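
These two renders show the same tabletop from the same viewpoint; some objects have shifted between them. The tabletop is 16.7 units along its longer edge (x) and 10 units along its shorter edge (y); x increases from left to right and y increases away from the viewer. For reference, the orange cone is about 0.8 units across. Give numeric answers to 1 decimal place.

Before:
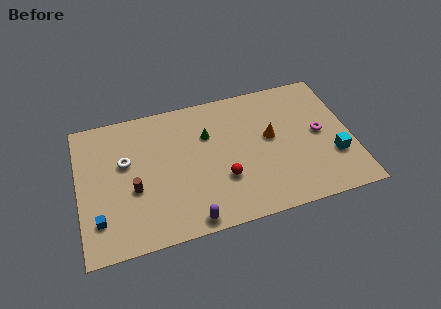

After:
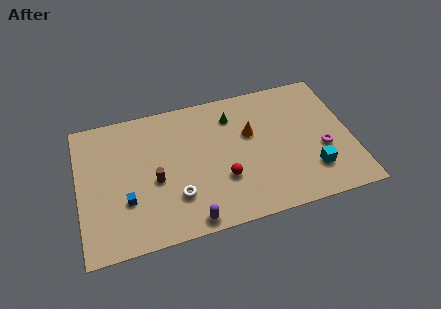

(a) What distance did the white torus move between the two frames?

4.4

The white torus moved from about (2.9, 6.1) to (5.8, 2.8), a distance of √(2.9² + 3.3²) ≈ 4.4.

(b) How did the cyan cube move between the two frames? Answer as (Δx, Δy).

(-1.4, -0.7)

From the two frames, the cyan cube sits at roughly (15.5, 3.2) before and (14.1, 2.5) after.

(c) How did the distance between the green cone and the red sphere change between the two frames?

+1.0

Before: roughly 3.6 units apart; after: 4.6. That's 1.0 units further apart.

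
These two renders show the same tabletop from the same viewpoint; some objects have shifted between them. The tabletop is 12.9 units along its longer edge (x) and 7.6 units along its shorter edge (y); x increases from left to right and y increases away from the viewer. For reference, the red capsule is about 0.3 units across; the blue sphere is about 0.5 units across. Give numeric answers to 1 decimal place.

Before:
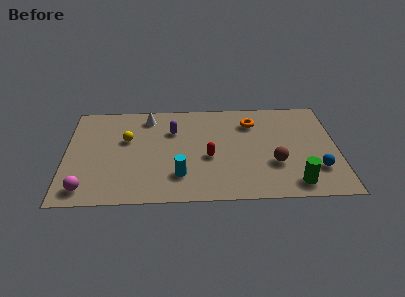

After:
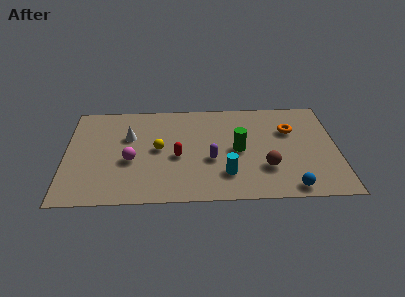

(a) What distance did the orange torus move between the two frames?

1.9

From (8.9, 5.8) to (10.7, 5.1), the orange torus covered √(1.8² + 0.7²) ≈ 1.9 units.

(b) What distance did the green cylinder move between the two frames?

3.7

The green cylinder moved from about (10.8, 1.1) to (8.2, 3.7), a distance of √(2.6² + 2.6²) ≈ 3.7.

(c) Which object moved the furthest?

the green cylinder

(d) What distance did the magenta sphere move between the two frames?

2.9

From (1.0, 1.1) to (3.1, 3.1), the magenta sphere covered √(2.1² + 2.0²) ≈ 2.9 units.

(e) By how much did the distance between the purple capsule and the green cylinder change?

-5.6

Before: roughly 7.1 units apart; after: 1.5. That's 5.6 units closer together.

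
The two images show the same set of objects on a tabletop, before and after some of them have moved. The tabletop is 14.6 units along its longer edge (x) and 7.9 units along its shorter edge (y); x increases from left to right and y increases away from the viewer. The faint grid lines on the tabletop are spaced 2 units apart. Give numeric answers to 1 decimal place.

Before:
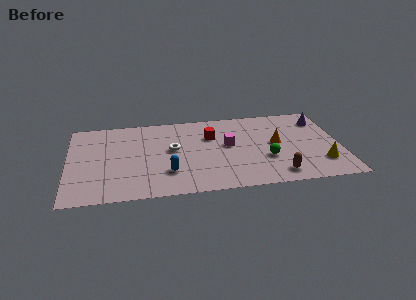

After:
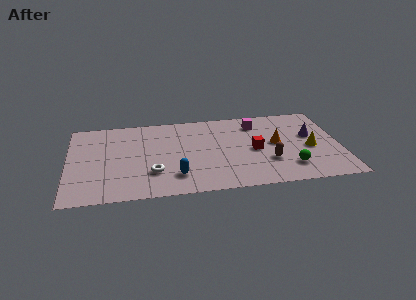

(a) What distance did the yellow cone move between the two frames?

1.6

The yellow cone moved from about (13.5, 2.0) to (13.0, 3.5), a distance of √(0.5² + 1.5²) ≈ 1.6.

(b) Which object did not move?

the orange cone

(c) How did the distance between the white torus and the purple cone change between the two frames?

+0.6

The distance was about 8.3 in the first image and 8.9 in the second, so they moved 0.6 units further apart.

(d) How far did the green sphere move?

1.6

The green sphere was near (10.6, 2.8) before and (11.8, 1.8) after, so it travelled √(1.2² + 1.0²) ≈ 1.6 units.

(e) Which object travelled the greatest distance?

the red cube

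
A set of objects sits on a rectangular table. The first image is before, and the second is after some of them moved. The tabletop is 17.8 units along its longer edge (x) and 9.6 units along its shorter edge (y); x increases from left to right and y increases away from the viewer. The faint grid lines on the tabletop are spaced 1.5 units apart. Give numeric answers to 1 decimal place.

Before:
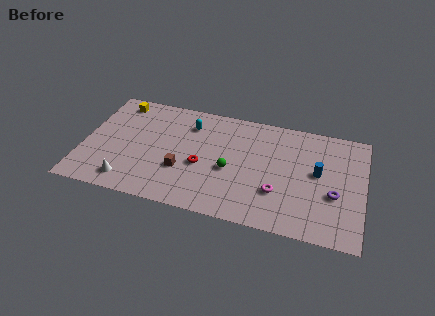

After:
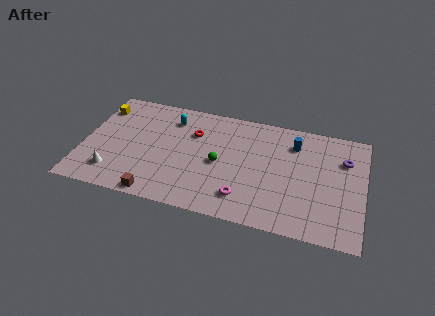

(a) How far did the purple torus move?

3.1

The purple torus was near (16.0, 3.7) before and (16.5, 6.8) after, so it travelled √(0.5² + 3.1²) ≈ 3.1 units.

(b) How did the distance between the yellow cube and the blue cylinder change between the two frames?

-0.8

The distance was about 13.3 in the first image and 12.5 in the second, so they moved 0.8 units closer together.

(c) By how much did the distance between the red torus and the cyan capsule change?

-1.8

Before: roughly 3.5 units apart; after: 1.7. That's 1.8 units closer together.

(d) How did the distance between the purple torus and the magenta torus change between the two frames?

+4.2

Before: roughly 3.6 units apart; after: 7.8. That's 4.2 units further apart.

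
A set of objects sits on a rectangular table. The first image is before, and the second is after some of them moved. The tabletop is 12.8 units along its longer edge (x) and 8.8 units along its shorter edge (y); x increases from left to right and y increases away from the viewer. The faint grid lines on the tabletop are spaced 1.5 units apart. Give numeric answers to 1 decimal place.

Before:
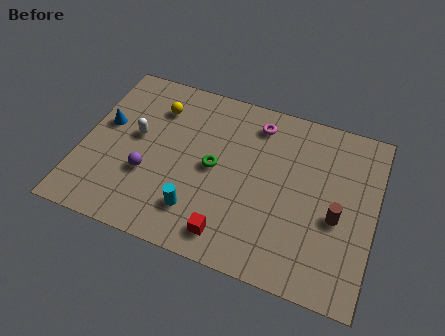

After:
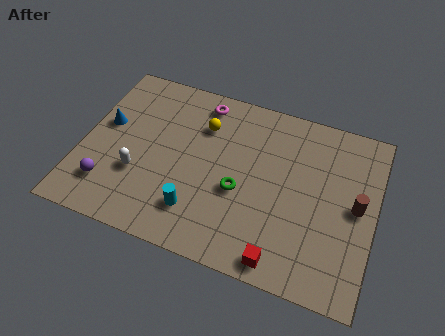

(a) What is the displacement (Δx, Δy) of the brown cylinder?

(0.8, 0.8)

The brown cylinder started near (11.2, 3.7) and ended near (12.0, 4.5).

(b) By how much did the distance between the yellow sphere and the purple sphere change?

+2.1

Before: roughly 3.6 units apart; after: 5.7. That's 2.1 units further apart.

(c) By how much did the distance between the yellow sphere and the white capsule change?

+2.3

Before: roughly 1.9 units apart; after: 4.2. That's 2.3 units further apart.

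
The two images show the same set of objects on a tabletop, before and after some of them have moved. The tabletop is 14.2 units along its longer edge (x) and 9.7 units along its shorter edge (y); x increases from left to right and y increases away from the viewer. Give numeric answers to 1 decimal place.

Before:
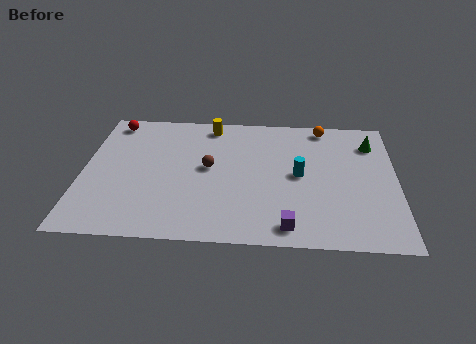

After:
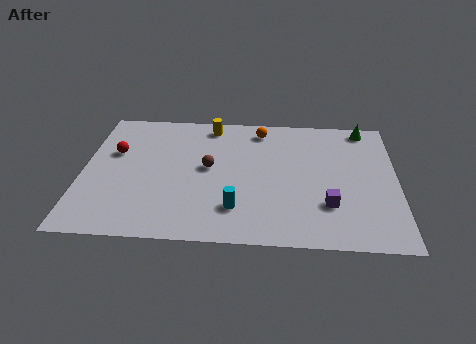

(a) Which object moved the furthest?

the cyan cylinder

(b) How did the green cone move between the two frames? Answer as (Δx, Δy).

(-0.3, 1.2)

The green cone was at about (13.1, 7.5) and moved to about (12.8, 8.7).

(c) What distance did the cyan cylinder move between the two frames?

3.8

The cyan cylinder was near (9.8, 4.9) before and (7.0, 2.3) after, so it travelled √(2.8² + 2.6²) ≈ 3.8 units.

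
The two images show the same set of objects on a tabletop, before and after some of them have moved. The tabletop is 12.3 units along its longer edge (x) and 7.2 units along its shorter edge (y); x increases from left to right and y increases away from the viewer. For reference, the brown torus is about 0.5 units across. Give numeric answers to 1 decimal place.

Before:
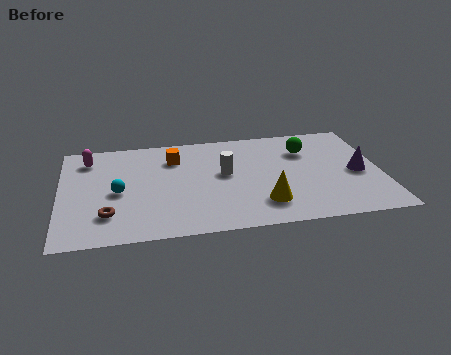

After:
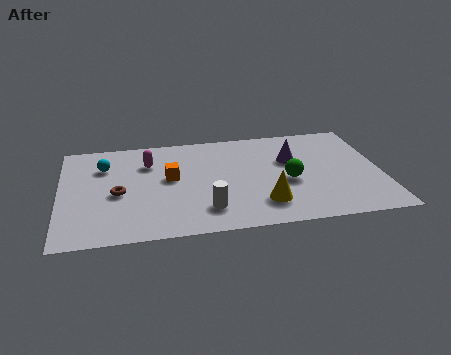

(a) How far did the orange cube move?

1.4

The orange cube moved from about (4.4, 5.4) to (4.2, 4.0), a distance of √(0.2² + 1.4²) ≈ 1.4.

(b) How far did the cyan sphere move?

2.0

The cyan sphere was near (2.2, 3.3) before and (1.7, 5.2) after, so it travelled √(0.5² + 1.9²) ≈ 2.0 units.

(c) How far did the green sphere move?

2.2

The green sphere moved from about (9.5, 5.2) to (8.7, 3.1), a distance of √(0.8² + 2.1²) ≈ 2.2.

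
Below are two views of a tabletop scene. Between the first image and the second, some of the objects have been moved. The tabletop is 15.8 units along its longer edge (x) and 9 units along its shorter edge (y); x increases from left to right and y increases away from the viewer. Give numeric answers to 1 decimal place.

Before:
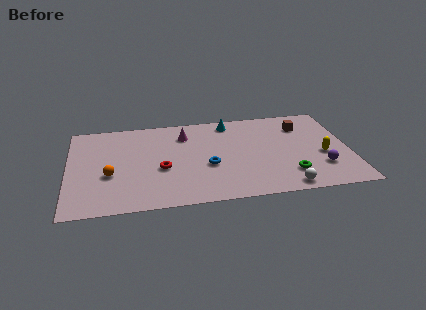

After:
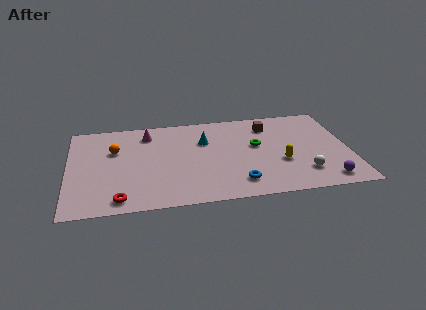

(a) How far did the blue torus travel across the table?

2.5

The blue torus was near (7.8, 3.6) before and (9.4, 1.7) after, so it travelled √(1.6² + 1.9²) ≈ 2.5 units.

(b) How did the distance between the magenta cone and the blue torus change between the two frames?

+3.9

They were about 3.5 units apart before and 7.4 after — 3.9 units further apart.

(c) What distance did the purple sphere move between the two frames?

1.3

The purple sphere moved from about (14.1, 2.5) to (14.3, 1.2), a distance of √(0.2² + 1.3²) ≈ 1.3.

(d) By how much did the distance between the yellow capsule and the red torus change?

+0.3

They were about 9.1 units apart before and 9.4 after — 0.3 units further apart.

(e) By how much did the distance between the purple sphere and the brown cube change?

+2.2

The distance was about 4.4 in the first image and 6.6 in the second, so they moved 2.2 units further apart.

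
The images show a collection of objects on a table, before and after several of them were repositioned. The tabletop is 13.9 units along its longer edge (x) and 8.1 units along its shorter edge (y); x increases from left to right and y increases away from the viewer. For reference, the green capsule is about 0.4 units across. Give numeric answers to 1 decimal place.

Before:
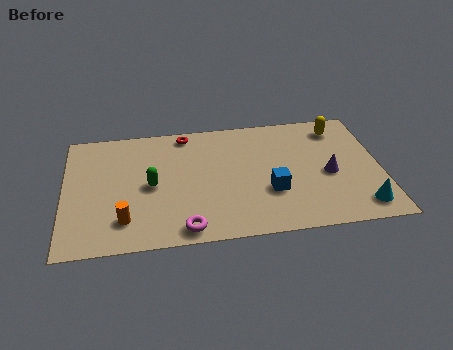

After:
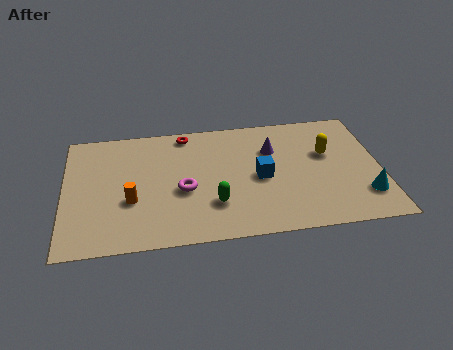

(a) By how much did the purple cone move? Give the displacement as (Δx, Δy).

(-2.4, 2.0)

The purple cone was at about (11.6, 3.6) and moved to about (9.2, 5.6).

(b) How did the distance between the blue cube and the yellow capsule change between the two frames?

-1.8

They were about 5.0 units apart before and 3.2 after — 1.8 units closer together.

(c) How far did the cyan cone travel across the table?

0.7

From (12.9, 1.3) to (13.1, 2.0), the cyan cone covered √(0.2² + 0.7²) ≈ 0.7 units.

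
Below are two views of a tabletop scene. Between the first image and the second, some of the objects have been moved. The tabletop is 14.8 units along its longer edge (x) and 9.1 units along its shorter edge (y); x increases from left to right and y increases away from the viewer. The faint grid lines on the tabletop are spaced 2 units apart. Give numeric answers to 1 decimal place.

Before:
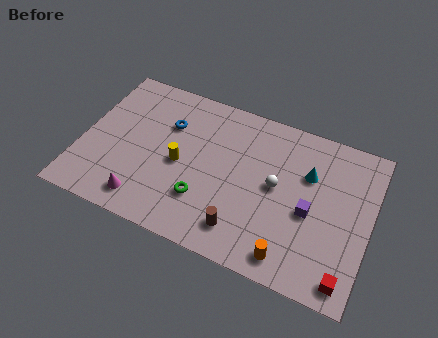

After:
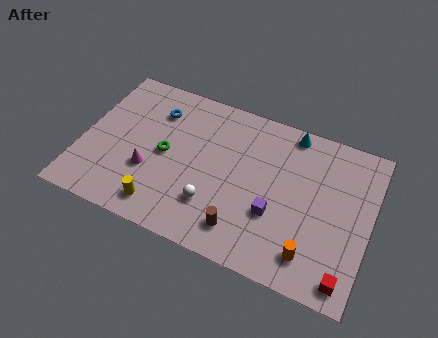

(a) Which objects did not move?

the red cube and the brown cylinder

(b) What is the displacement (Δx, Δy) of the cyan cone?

(-1.1, 2.1)

The cyan cone started near (11.5, 6.1) and ended near (10.4, 8.2).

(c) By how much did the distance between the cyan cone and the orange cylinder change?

+1.8

The distance was about 4.9 in the first image and 6.7 in the second, so they moved 1.8 units further apart.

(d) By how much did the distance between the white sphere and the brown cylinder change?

-1.6

They were about 3.4 units apart before and 1.8 after — 1.6 units closer together.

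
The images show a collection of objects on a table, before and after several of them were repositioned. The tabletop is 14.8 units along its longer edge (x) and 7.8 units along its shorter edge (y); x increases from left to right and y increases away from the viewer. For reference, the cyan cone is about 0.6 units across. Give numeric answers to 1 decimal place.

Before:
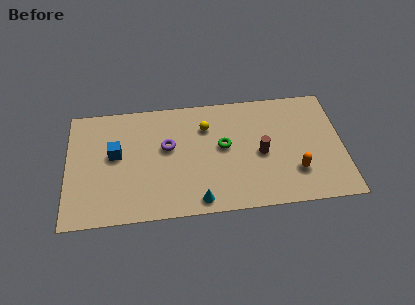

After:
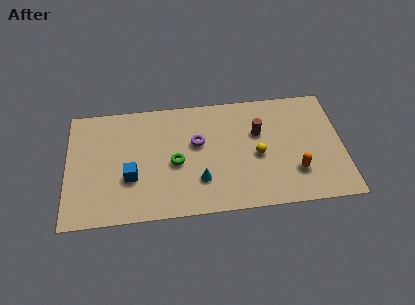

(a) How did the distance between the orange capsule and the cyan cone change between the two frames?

-0.3

They were about 5.4 units apart before and 5.1 after — 0.3 units closer together.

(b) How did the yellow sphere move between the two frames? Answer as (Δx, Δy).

(2.7, -2.2)

The yellow sphere started near (7.5, 5.7) and ended near (10.2, 3.5).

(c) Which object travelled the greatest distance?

the yellow sphere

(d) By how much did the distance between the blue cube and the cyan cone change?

-1.9

Before: roughly 5.6 units apart; after: 3.7. That's 1.9 units closer together.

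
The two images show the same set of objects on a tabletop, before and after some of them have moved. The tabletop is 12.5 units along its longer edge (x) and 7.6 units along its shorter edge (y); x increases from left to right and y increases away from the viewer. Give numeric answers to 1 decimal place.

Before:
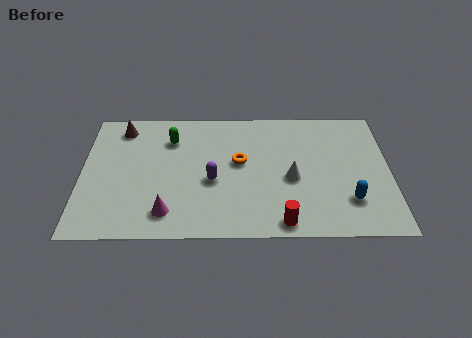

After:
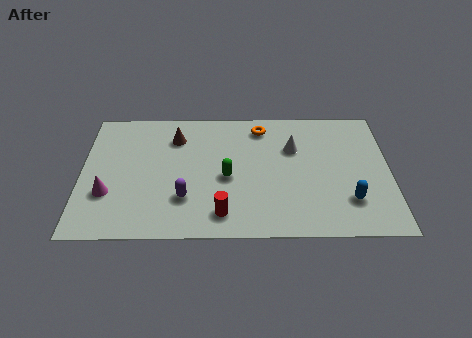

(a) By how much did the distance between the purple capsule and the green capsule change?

-0.9

They were about 3.0 units apart before and 2.1 after — 0.9 units closer together.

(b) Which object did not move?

the blue capsule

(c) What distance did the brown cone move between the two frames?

2.3

The brown cone was near (1.6, 6.4) before and (3.8, 5.8) after, so it travelled √(2.2² + 0.6²) ≈ 2.3 units.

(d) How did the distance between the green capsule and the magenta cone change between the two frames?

+0.6

The distance was about 4.3 in the first image and 4.9 in the second, so they moved 0.6 units further apart.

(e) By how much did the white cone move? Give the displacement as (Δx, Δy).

(0.1, 1.8)

The white cone started near (8.5, 3.3) and ended near (8.6, 5.1).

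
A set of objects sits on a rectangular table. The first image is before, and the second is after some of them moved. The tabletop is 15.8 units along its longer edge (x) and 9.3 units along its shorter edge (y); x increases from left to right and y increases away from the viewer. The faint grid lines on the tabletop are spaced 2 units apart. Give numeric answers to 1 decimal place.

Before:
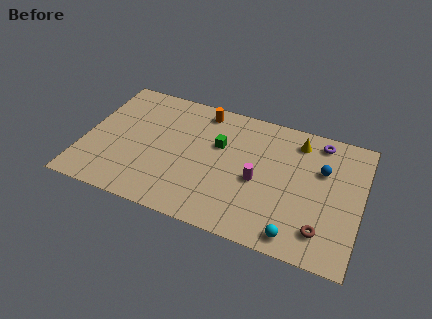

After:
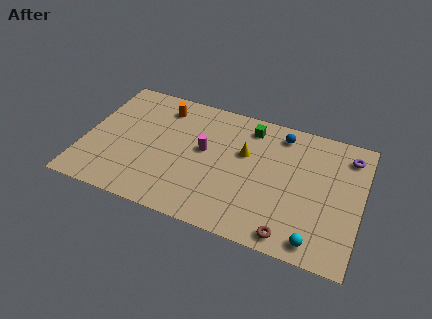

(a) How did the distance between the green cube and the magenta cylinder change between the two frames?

+0.5

They were about 3.0 units apart before and 3.5 after — 0.5 units further apart.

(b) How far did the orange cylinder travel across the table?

2.4

The orange cylinder was near (6.4, 8.1) before and (4.1, 7.6) after, so it travelled √(2.3² + 0.5²) ≈ 2.4 units.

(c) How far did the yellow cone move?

3.5

The yellow cone was near (12.0, 7.7) before and (9.1, 5.8) after, so it travelled √(2.9² + 1.9²) ≈ 3.5 units.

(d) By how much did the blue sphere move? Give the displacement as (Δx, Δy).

(-2.5, 1.8)

From the two frames, the blue sphere sits at roughly (13.5, 6.1) before and (11.0, 7.9) after.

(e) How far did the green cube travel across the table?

2.5

From (7.6, 5.9) to (9.2, 7.8), the green cube covered √(1.6² + 1.9²) ≈ 2.5 units.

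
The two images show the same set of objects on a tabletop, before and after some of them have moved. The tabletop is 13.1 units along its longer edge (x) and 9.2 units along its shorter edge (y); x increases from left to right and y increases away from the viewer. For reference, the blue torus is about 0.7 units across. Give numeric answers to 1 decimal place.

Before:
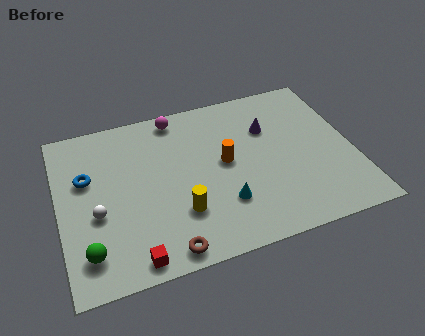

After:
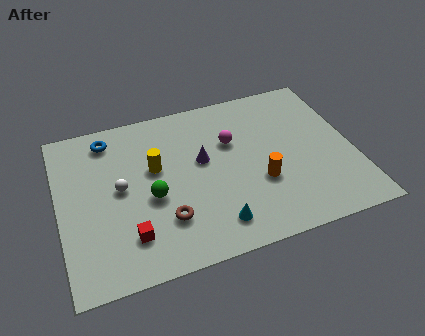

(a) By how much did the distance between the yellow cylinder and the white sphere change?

-2.0

They were about 3.7 units apart before and 1.7 after — 2.0 units closer together.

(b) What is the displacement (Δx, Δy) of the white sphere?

(1.1, 1.1)

The white sphere started near (1.6, 3.7) and ended near (2.7, 4.8).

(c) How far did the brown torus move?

1.6

The brown torus was near (4.4, 0.9) before and (4.5, 2.5) after, so it travelled √(0.1² + 1.6²) ≈ 1.6 units.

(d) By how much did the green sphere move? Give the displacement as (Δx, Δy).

(2.9, 2.1)

The green sphere started near (1.1, 1.8) and ended near (4.0, 3.9).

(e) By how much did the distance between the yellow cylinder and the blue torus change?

-2.0

The distance was about 5.0 in the first image and 3.0 in the second, so they moved 2.0 units closer together.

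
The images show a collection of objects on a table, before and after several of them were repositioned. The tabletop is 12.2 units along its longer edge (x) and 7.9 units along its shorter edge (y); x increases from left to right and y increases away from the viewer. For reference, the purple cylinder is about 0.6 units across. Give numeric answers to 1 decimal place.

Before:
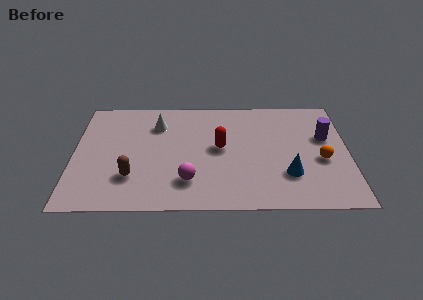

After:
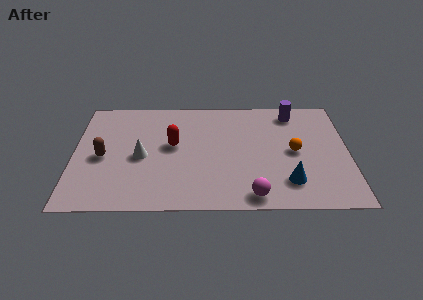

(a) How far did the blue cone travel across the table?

0.5

The blue cone was near (9.5, 2.3) before and (9.5, 1.8) after, so it travelled √(0.0² + 0.5²) ≈ 0.5 units.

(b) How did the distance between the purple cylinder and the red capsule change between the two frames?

+1.1

The distance was about 4.8 in the first image and 5.9 in the second, so they moved 1.1 units further apart.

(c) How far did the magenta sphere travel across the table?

3.0

From (5.1, 1.9) to (7.9, 0.9), the magenta sphere covered √(2.8² + 1.0²) ≈ 3.0 units.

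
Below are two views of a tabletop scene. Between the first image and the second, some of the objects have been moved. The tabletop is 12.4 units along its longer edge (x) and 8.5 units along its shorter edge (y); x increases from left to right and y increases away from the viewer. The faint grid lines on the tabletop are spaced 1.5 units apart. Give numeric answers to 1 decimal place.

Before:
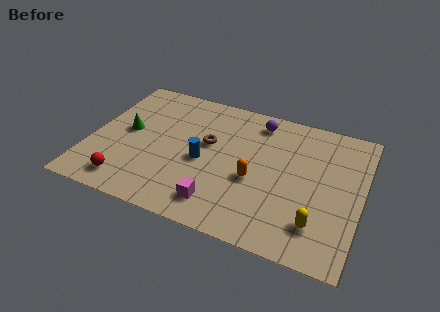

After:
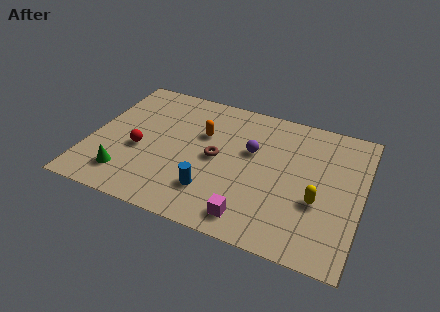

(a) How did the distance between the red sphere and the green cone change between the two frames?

-1.4

The distance was about 3.2 in the first image and 1.8 in the second, so they moved 1.4 units closer together.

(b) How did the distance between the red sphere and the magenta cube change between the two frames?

+1.7

The distance was about 4.2 in the first image and 5.9 in the second, so they moved 1.7 units further apart.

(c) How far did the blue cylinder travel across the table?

1.8

The blue cylinder moved from about (5.2, 3.8) to (5.8, 2.1), a distance of √(0.6² + 1.7²) ≈ 1.8.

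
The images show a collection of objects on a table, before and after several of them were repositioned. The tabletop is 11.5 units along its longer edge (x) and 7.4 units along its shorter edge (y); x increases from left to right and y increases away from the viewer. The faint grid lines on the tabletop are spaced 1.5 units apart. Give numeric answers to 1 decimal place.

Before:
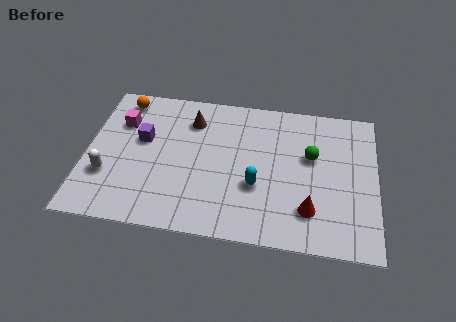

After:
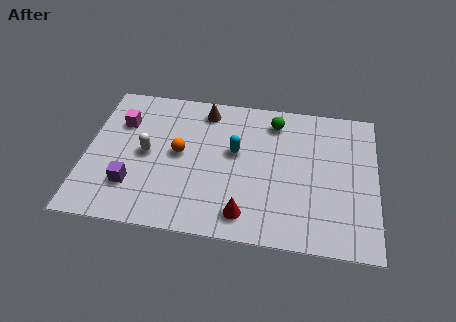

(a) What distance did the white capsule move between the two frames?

2.0

The white capsule was near (0.9, 2.4) before and (2.4, 3.7) after, so it travelled √(1.5² + 1.3²) ≈ 2.0 units.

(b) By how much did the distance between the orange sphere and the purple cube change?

+0.4

Before: roughly 2.2 units apart; after: 2.6. That's 0.4 units further apart.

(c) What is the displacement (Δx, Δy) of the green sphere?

(-1.5, 1.6)

The green sphere was at about (8.9, 4.5) and moved to about (7.4, 6.1).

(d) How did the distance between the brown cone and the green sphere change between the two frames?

-2.1

Before: roughly 4.9 units apart; after: 2.8. That's 2.1 units closer together.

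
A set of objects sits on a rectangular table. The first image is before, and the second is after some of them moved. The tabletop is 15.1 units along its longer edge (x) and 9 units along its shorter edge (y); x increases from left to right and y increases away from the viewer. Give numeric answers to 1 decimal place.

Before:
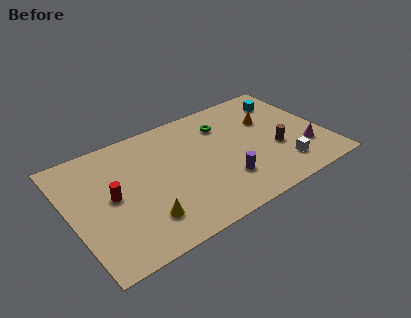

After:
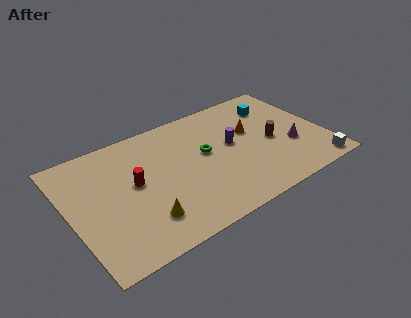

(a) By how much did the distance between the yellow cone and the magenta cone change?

-0.6

They were about 9.8 units apart before and 9.2 after — 0.6 units closer together.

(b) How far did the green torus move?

2.2

The green torus was near (9.5, 6.8) before and (8.1, 5.1) after, so it travelled √(1.4² + 1.7²) ≈ 2.2 units.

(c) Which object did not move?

the yellow cone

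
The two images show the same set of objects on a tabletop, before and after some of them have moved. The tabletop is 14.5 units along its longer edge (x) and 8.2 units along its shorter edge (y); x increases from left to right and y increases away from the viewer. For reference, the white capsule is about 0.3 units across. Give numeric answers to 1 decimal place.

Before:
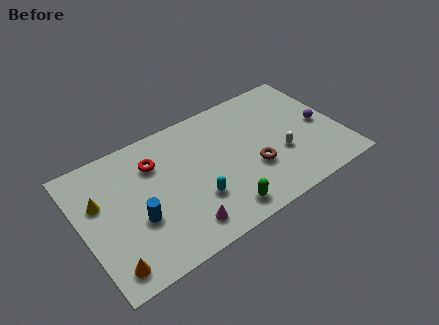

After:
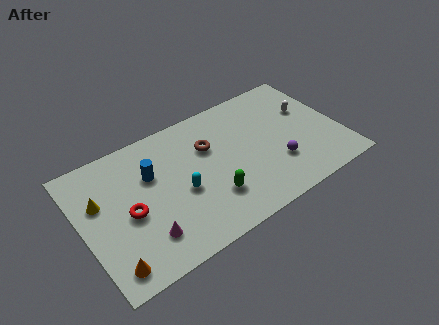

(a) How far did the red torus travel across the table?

2.9

The red torus moved from about (4.3, 6.0) to (2.5, 3.7), a distance of √(1.8² + 2.3²) ≈ 2.9.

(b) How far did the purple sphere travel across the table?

3.1

From (13.5, 3.9) to (10.7, 2.5), the purple sphere covered √(2.8² + 1.4²) ≈ 3.1 units.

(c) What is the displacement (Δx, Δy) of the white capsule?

(2.0, 2.2)

From the two frames, the white capsule sits at roughly (11.0, 3.0) before and (13.0, 5.2) after.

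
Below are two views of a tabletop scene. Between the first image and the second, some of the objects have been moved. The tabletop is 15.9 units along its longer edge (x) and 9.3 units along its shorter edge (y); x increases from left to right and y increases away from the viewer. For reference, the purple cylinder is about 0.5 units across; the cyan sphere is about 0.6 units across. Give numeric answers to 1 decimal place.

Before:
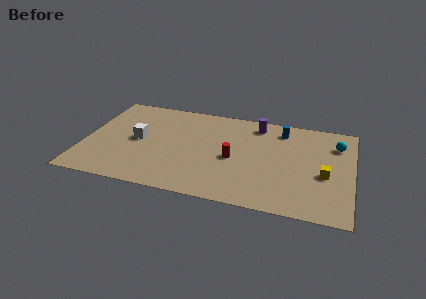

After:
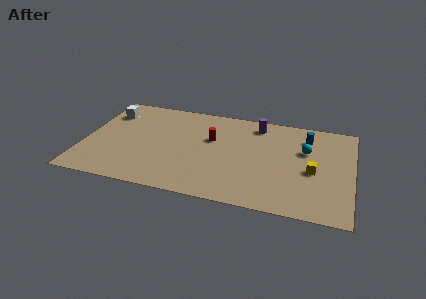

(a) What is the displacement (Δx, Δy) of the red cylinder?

(-1.4, 1.6)

From the two frames, the red cylinder sits at roughly (8.9, 4.2) before and (7.5, 5.8) after.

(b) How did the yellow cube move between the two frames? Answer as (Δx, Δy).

(-0.7, 0.2)

From the two frames, the yellow cube sits at roughly (14.3, 3.9) before and (13.6, 4.1) after.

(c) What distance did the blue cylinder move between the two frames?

1.6

The blue cylinder moved from about (11.6, 7.7) to (13.1, 7.3), a distance of √(1.5² + 0.4²) ≈ 1.6.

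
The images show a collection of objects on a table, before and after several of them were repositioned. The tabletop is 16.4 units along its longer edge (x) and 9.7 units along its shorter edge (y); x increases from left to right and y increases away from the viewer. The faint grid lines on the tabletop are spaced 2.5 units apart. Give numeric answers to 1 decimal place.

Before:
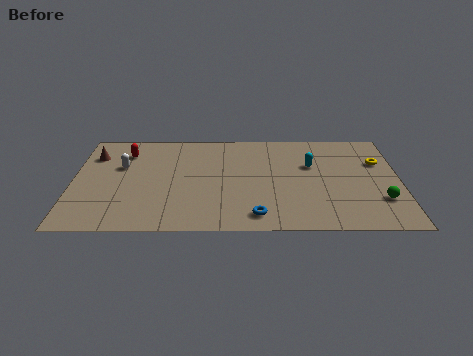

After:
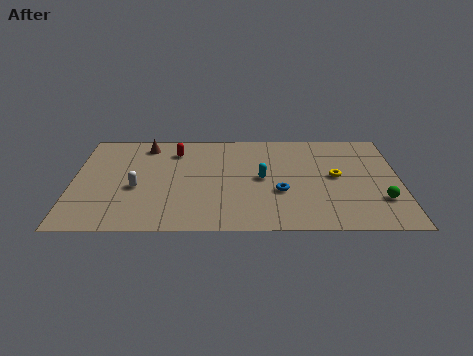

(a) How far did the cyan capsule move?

2.8

The cyan capsule was near (12.0, 6.2) before and (9.5, 4.9) after, so it travelled √(2.5² + 1.3²) ≈ 2.8 units.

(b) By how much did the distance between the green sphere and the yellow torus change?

-0.5

Before: roughly 3.7 units apart; after: 3.2. That's 0.5 units closer together.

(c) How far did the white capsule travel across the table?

2.2

From (2.4, 6.1) to (3.2, 4.0), the white capsule covered √(0.8² + 2.1²) ≈ 2.2 units.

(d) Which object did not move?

the green sphere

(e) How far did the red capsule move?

2.5

The red capsule was near (2.6, 7.5) before and (5.1, 7.6) after, so it travelled √(2.5² + 0.1²) ≈ 2.5 units.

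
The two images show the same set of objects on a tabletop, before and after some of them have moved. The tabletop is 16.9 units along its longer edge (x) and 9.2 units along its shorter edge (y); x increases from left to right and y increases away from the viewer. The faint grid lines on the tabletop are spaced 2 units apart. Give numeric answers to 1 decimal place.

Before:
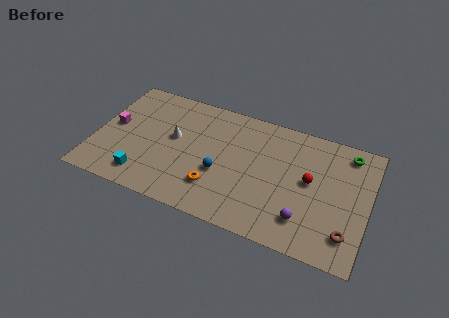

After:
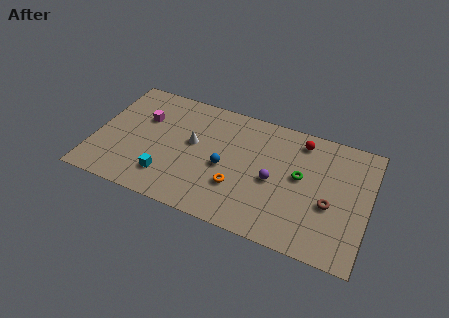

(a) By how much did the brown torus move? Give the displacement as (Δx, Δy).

(-1.2, 1.7)

From the two frames, the brown torus sits at roughly (15.8, 2.0) before and (14.6, 3.7) after.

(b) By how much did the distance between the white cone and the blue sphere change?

-1.1

They were about 3.5 units apart before and 2.4 after — 1.1 units closer together.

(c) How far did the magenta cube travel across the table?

2.2

The magenta cube moved from about (1.0, 4.9) to (2.8, 6.1), a distance of √(1.8² + 1.2²) ≈ 2.2.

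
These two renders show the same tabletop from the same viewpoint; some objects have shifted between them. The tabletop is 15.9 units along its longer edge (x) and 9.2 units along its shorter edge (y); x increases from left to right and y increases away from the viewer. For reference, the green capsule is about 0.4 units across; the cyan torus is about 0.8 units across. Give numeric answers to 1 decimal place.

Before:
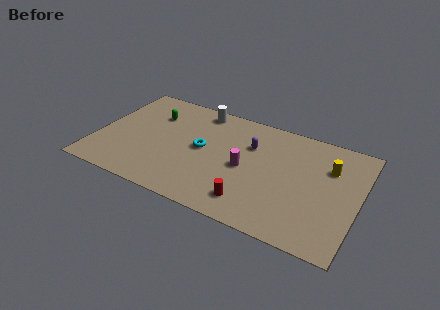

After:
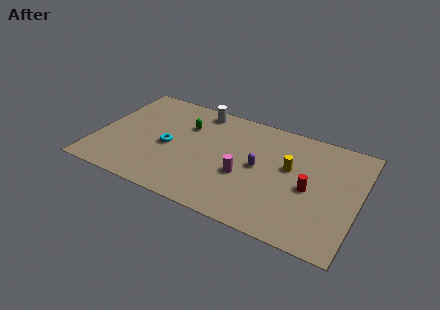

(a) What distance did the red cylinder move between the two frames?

4.1

The red cylinder was near (9.8, 1.7) before and (13.0, 4.2) after, so it travelled √(3.2² + 2.5²) ≈ 4.1 units.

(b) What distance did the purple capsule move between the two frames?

1.7

The purple capsule moved from about (9.2, 6.3) to (9.9, 4.7), a distance of √(0.7² + 1.6²) ≈ 1.7.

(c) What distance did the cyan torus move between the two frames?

2.1

From (6.4, 4.8) to (4.4, 4.2), the cyan torus covered √(2.0² + 0.6²) ≈ 2.1 units.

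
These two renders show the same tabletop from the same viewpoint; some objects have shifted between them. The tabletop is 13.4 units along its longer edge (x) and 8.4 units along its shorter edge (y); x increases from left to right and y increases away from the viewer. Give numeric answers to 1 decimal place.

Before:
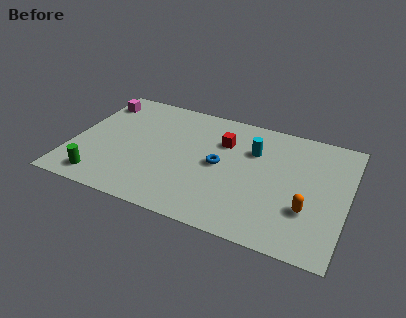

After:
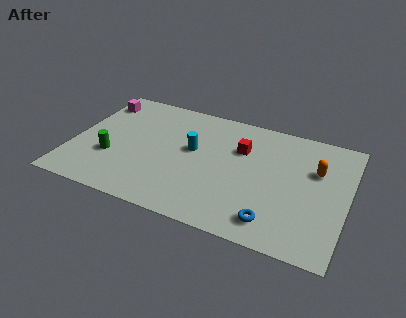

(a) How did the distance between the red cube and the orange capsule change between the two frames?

-1.7

They were about 5.4 units apart before and 3.7 after — 1.7 units closer together.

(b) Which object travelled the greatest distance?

the blue torus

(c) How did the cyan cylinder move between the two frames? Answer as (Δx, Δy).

(-2.9, -1.0)

The cyan cylinder was at about (8.7, 5.8) and moved to about (5.8, 4.8).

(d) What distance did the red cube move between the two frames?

0.9

The red cube moved from about (7.2, 5.9) to (8.1, 5.7), a distance of √(0.9² + 0.2²) ≈ 0.9.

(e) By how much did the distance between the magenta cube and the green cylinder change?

-1.6

Before: roughly 5.7 units apart; after: 4.1. That's 1.6 units closer together.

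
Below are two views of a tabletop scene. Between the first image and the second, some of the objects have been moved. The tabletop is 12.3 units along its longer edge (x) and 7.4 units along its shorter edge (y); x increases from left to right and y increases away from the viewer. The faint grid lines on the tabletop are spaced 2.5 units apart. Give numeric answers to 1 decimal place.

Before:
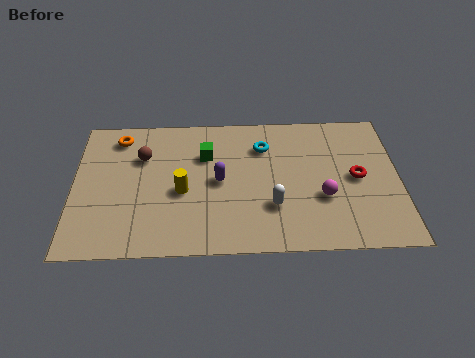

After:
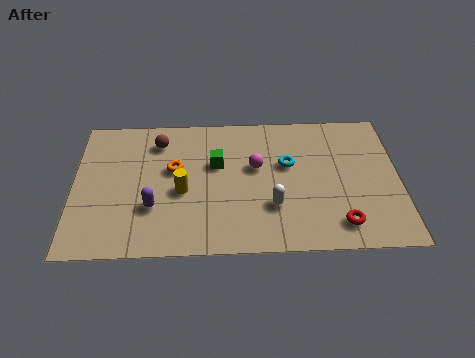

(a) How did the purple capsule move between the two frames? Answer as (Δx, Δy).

(-2.5, -1.3)

The purple capsule started near (5.5, 3.7) and ended near (3.0, 2.4).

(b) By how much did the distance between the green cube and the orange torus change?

-1.9

They were about 3.5 units apart before and 1.6 after — 1.9 units closer together.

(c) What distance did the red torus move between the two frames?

2.5

From (10.7, 3.7) to (10.0, 1.3), the red torus covered √(0.7² + 2.4²) ≈ 2.5 units.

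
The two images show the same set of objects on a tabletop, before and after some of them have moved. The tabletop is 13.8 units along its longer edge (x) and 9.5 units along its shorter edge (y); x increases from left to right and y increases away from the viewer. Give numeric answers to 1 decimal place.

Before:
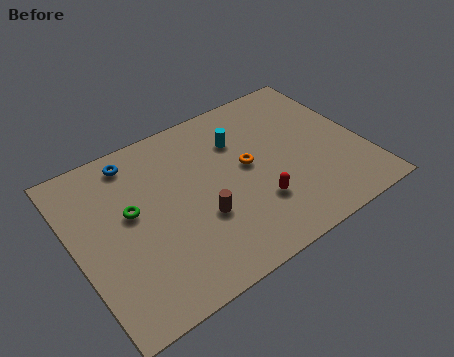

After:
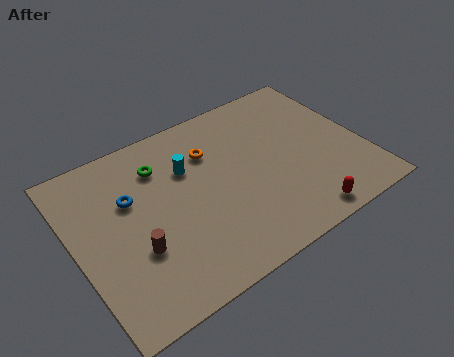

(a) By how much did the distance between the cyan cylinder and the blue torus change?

-2.3

They were about 5.1 units apart before and 2.8 after — 2.3 units closer together.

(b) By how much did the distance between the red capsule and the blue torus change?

+1.5

Before: roughly 7.4 units apart; after: 8.9. That's 1.5 units further apart.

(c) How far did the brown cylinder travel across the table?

3.1

The brown cylinder was near (5.7, 3.4) before and (2.6, 3.3) after, so it travelled √(3.1² + 0.1²) ≈ 3.1 units.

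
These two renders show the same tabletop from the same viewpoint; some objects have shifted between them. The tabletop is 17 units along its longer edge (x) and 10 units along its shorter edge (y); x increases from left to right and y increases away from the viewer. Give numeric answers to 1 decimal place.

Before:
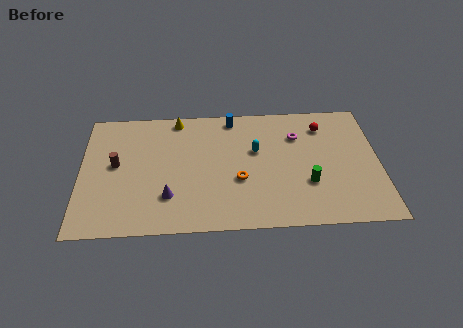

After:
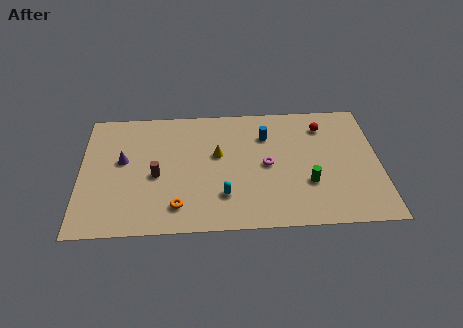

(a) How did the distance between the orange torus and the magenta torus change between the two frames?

+1.1

They were about 4.8 units apart before and 5.9 after — 1.1 units further apart.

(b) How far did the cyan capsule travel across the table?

4.0

The cyan capsule was near (10.0, 6.1) before and (8.1, 2.6) after, so it travelled √(1.9² + 3.5²) ≈ 4.0 units.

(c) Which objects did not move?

the red sphere and the green cylinder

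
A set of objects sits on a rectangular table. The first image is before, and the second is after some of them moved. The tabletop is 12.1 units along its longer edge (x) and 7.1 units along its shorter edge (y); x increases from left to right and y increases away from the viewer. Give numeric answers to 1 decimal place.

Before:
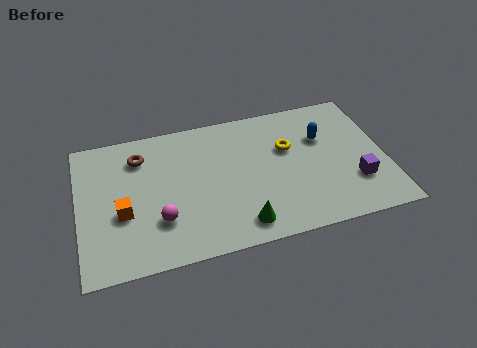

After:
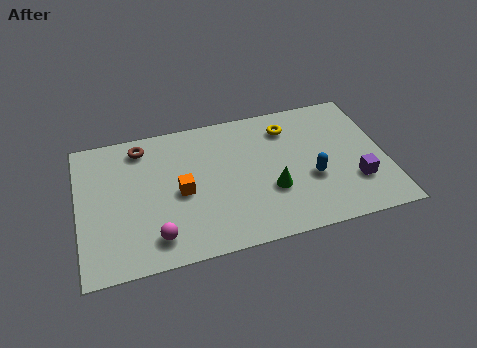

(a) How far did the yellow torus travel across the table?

1.1

From (8.3, 4.5) to (8.4, 5.6), the yellow torus covered √(0.1² + 1.1²) ≈ 1.1 units.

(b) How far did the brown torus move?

0.5

The brown torus moved from about (2.5, 5.5) to (2.6, 6.0), a distance of √(0.1² + 0.5²) ≈ 0.5.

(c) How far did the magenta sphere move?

0.8

The magenta sphere was near (3.1, 2.1) before and (2.9, 1.3) after, so it travelled √(0.2² + 0.8²) ≈ 0.8 units.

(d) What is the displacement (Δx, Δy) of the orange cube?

(2.3, 0.5)

The orange cube started near (1.7, 2.8) and ended near (4.0, 3.3).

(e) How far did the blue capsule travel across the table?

2.1

The blue capsule was near (9.7, 4.7) before and (9.1, 2.7) after, so it travelled √(0.6² + 2.0²) ≈ 2.1 units.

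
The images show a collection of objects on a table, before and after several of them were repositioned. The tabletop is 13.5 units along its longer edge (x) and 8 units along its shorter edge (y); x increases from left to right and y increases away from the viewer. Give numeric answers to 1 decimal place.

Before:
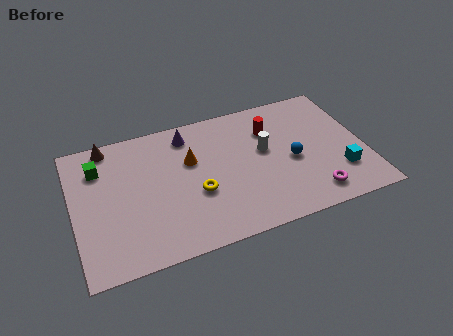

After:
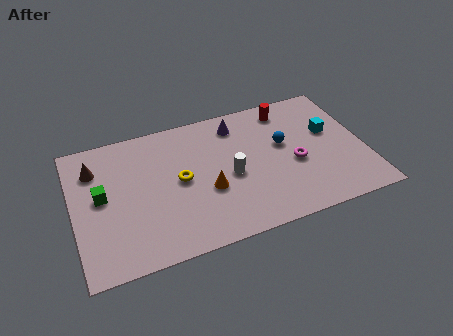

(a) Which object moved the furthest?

the cyan cube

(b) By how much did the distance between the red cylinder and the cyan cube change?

-1.9

They were about 4.6 units apart before and 2.7 after — 1.9 units closer together.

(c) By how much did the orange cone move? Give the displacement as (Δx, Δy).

(0.6, -2.0)

The orange cone started near (5.5, 5.1) and ended near (6.1, 3.1).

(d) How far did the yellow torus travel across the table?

1.2

From (5.6, 3.1) to (4.9, 4.1), the yellow torus covered √(0.7² + 1.0²) ≈ 1.2 units.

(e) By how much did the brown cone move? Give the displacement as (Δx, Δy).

(-0.7, -1.2)

The brown cone started near (1.8, 7.2) and ended near (1.1, 6.0).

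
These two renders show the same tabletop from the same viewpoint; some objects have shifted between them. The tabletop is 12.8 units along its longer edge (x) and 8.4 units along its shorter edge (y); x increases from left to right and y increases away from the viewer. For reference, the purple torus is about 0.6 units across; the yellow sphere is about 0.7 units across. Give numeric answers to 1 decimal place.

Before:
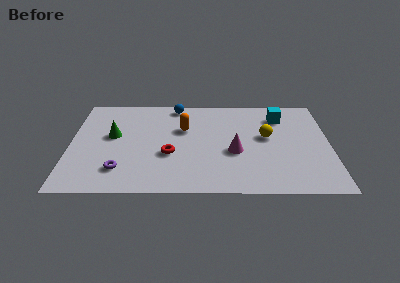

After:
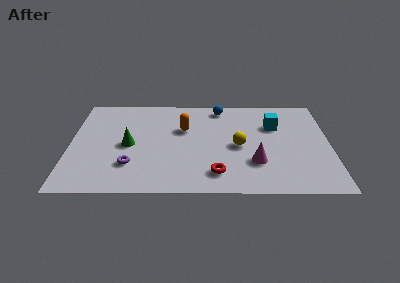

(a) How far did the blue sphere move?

2.2

The blue sphere was near (5.2, 7.5) before and (7.4, 7.3) after, so it travelled √(2.2² + 0.2²) ≈ 2.2 units.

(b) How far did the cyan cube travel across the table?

0.9

The cyan cube was near (10.4, 6.5) before and (10.1, 5.7) after, so it travelled √(0.3² + 0.8²) ≈ 0.9 units.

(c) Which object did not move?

the orange capsule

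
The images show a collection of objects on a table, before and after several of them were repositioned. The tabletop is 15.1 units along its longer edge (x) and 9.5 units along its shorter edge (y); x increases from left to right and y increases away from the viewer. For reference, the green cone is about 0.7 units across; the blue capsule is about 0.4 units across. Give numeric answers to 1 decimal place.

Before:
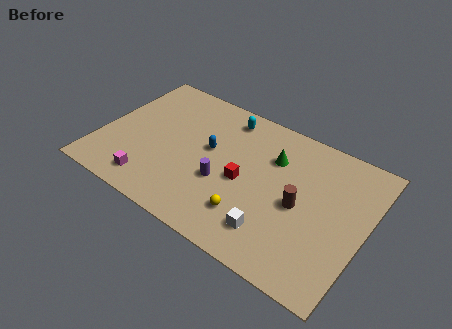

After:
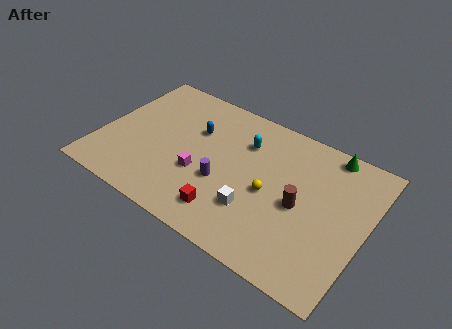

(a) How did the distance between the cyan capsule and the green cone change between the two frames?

+1.6

Before: roughly 3.3 units apart; after: 4.9. That's 1.6 units further apart.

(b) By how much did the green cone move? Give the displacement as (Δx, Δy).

(2.9, 1.9)

From the two frames, the green cone sits at roughly (9.6, 6.7) before and (12.5, 8.6) after.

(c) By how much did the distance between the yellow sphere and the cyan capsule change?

-3.1

The distance was about 6.3 in the first image and 3.2 in the second, so they moved 3.1 units closer together.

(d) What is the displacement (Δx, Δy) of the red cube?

(-0.5, -2.5)

The red cube was at about (8.3, 4.3) and moved to about (7.8, 1.8).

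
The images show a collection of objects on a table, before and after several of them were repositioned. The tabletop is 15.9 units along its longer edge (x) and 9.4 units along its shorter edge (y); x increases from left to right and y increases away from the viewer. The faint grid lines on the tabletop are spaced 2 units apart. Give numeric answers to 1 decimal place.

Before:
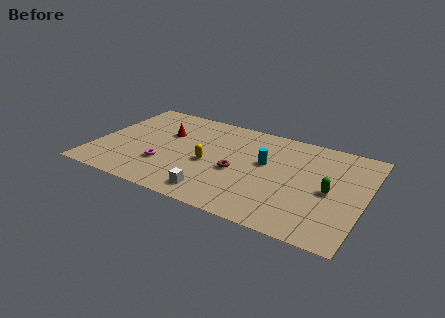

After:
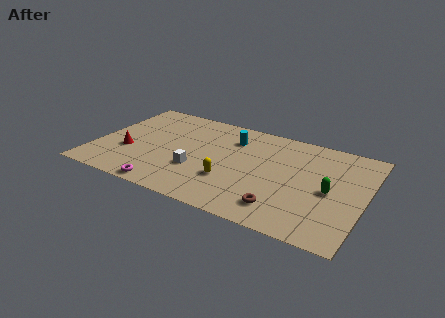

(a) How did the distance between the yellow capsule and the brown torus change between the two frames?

+1.7

Before: roughly 1.7 units apart; after: 3.4. That's 1.7 units further apart.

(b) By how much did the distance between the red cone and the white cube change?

-1.7

Before: roughly 5.9 units apart; after: 4.2. That's 1.7 units closer together.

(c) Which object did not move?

the green capsule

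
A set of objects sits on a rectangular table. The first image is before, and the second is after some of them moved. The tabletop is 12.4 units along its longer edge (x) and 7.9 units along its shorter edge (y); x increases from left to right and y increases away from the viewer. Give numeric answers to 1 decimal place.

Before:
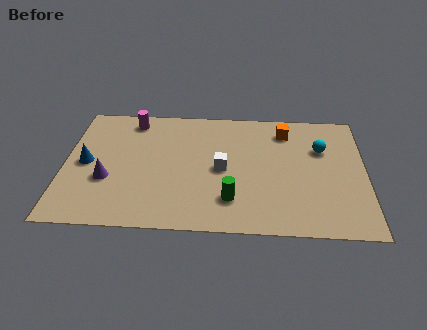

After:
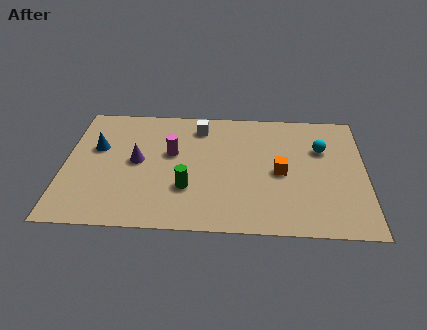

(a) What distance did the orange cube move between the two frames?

2.7

The orange cube moved from about (9.1, 6.4) to (8.9, 3.7), a distance of √(0.2² + 2.7²) ≈ 2.7.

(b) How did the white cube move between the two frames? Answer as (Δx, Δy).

(-1.0, 2.7)

The white cube started near (6.5, 3.8) and ended near (5.5, 6.5).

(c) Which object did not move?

the cyan sphere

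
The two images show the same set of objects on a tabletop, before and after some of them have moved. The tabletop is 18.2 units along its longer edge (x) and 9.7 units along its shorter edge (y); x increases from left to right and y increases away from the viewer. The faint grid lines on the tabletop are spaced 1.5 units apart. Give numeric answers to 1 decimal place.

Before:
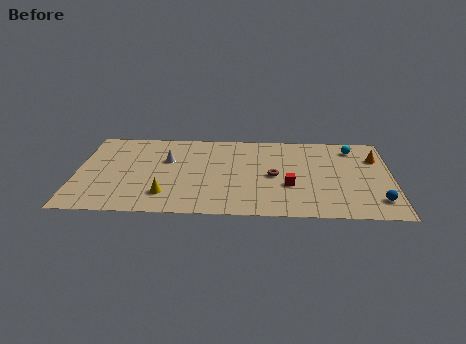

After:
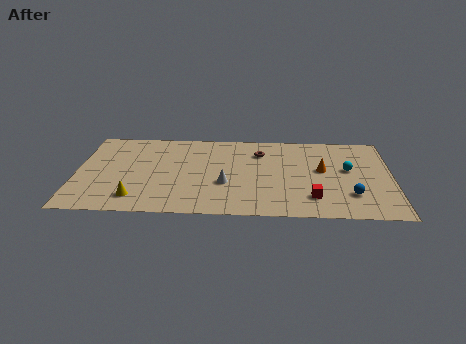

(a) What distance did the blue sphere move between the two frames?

1.6

The blue sphere moved from about (17.3, 2.0) to (15.8, 2.6), a distance of √(1.5² + 0.6²) ≈ 1.6.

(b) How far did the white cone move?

4.3

The white cone was near (5.2, 6.2) before and (8.6, 3.6) after, so it travelled √(3.4² + 2.6²) ≈ 4.3 units.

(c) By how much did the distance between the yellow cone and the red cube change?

+2.9

They were about 7.2 units apart before and 10.1 after — 2.9 units further apart.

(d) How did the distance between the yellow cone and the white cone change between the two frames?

+1.4

They were about 4.0 units apart before and 5.4 after — 1.4 units further apart.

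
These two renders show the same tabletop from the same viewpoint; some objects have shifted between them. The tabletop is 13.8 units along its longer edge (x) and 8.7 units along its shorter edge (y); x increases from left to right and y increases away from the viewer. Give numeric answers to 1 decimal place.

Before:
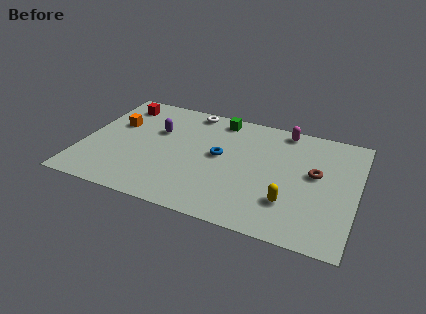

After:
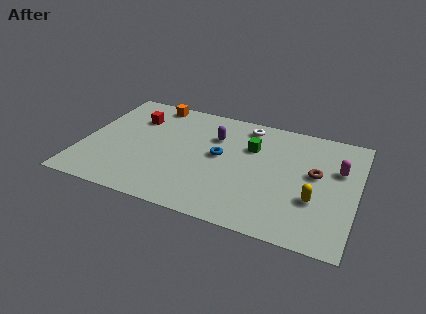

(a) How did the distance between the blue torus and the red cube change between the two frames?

-1.2

They were about 6.0 units apart before and 4.8 after — 1.2 units closer together.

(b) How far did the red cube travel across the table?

1.3

From (1.5, 7.2) to (2.4, 6.3), the red cube covered √(0.9² + 0.9²) ≈ 1.3 units.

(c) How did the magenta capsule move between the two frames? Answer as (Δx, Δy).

(2.9, -2.2)

The magenta capsule started near (9.9, 7.8) and ended near (12.8, 5.6).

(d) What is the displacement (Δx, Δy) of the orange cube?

(1.6, 2.3)

The orange cube was at about (1.5, 5.5) and moved to about (3.1, 7.8).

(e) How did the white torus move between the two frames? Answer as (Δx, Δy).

(2.9, -0.3)

From the two frames, the white torus sits at roughly (5.1, 7.8) before and (8.0, 7.5) after.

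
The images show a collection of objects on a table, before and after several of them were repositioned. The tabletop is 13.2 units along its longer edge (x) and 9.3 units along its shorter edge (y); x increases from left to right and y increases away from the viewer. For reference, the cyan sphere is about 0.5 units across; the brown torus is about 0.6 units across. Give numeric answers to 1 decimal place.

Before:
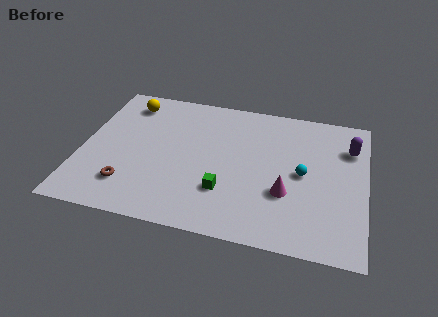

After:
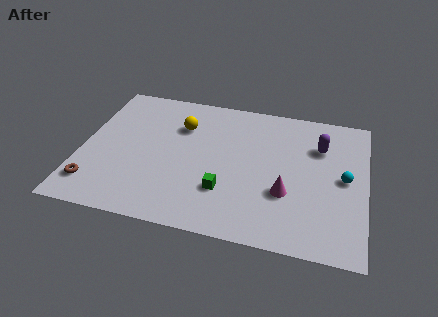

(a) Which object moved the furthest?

the yellow sphere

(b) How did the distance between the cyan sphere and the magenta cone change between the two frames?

+1.4

The distance was about 1.6 in the first image and 3.0 in the second, so they moved 1.4 units further apart.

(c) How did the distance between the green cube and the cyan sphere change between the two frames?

+1.8

Before: roughly 4.0 units apart; after: 5.8. That's 1.8 units further apart.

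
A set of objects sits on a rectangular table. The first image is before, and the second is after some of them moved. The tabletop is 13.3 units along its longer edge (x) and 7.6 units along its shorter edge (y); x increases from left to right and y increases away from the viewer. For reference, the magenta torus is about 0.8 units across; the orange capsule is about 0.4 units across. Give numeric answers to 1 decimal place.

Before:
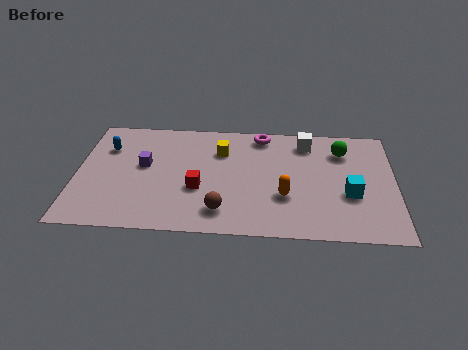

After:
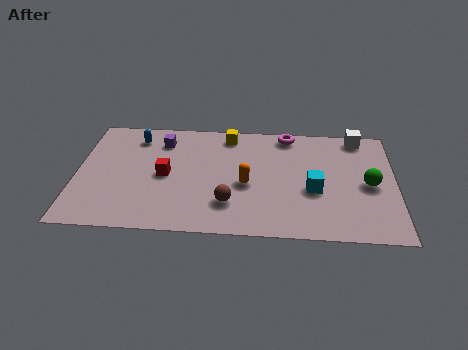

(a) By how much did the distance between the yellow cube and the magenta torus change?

+0.4

Before: roughly 2.1 units apart; after: 2.5. That's 0.4 units further apart.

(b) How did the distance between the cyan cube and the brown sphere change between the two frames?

-1.8

They were about 5.5 units apart before and 3.7 after — 1.8 units closer together.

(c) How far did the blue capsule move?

1.4

The blue capsule was near (1.2, 5.4) before and (2.4, 6.2) after, so it travelled √(1.2² + 0.8²) ≈ 1.4 units.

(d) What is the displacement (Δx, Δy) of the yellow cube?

(0.3, 1.1)

The yellow cube was at about (6.0, 5.5) and moved to about (6.3, 6.6).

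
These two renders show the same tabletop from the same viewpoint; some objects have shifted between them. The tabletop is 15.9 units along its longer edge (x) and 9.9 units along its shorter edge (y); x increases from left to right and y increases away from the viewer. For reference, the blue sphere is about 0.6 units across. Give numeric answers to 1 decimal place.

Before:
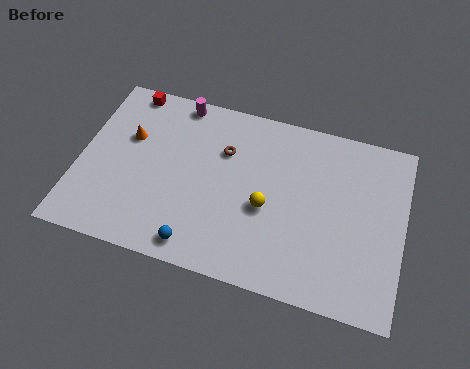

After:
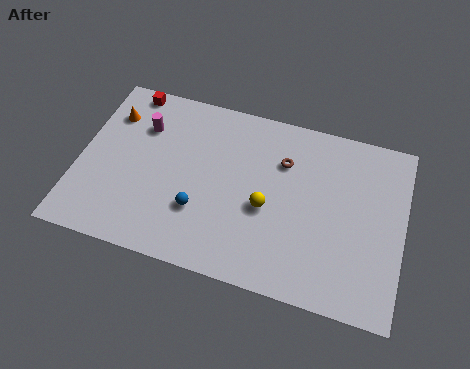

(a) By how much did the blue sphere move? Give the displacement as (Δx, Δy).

(-0.1, 1.9)

The blue sphere was at about (6.2, 1.2) and moved to about (6.1, 3.1).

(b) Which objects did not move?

the red cube and the yellow sphere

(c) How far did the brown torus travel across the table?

2.9

The brown torus was near (7.0, 6.8) before and (9.9, 7.0) after, so it travelled √(2.9² + 0.2²) ≈ 2.9 units.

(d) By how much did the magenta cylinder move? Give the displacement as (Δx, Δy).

(-1.6, -1.9)

From the two frames, the magenta cylinder sits at roughly (4.5, 9.0) before and (2.9, 7.1) after.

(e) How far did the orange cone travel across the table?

1.5

From (2.3, 6.3) to (1.3, 7.4), the orange cone covered √(1.0² + 1.1²) ≈ 1.5 units.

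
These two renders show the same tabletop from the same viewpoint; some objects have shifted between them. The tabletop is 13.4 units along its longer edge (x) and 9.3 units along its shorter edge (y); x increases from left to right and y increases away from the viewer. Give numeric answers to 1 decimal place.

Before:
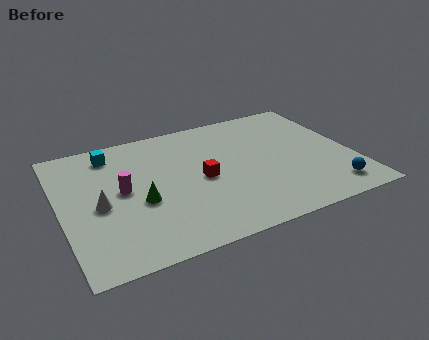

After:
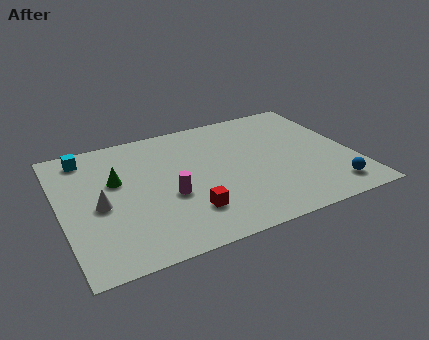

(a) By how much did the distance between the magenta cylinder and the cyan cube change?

+2.6

The distance was about 2.9 in the first image and 5.5 in the second, so they moved 2.6 units further apart.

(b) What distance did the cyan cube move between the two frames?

1.2

The cyan cube was near (2.6, 7.8) before and (1.4, 8.0) after, so it travelled √(1.2² + 0.2²) ≈ 1.2 units.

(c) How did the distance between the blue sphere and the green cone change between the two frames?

+1.5

They were about 8.8 units apart before and 10.3 after — 1.5 units further apart.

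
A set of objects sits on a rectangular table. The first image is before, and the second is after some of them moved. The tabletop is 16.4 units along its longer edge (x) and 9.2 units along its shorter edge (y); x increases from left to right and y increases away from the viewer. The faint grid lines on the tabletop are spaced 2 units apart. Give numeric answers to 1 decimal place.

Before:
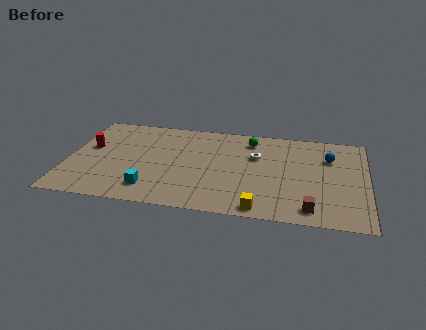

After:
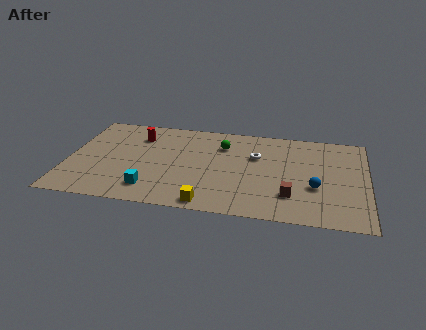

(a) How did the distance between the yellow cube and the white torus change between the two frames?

+0.5

Before: roughly 5.1 units apart; after: 5.6. That's 0.5 units further apart.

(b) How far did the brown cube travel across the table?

1.6

The brown cube moved from about (13.4, 1.3) to (12.3, 2.4), a distance of √(1.1² + 1.1²) ≈ 1.6.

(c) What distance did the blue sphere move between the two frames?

3.2

The blue sphere moved from about (14.3, 6.5) to (13.6, 3.4), a distance of √(0.7² + 3.1²) ≈ 3.2.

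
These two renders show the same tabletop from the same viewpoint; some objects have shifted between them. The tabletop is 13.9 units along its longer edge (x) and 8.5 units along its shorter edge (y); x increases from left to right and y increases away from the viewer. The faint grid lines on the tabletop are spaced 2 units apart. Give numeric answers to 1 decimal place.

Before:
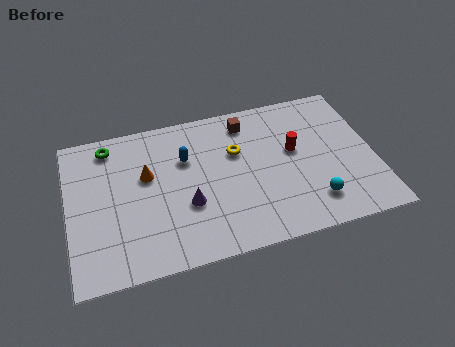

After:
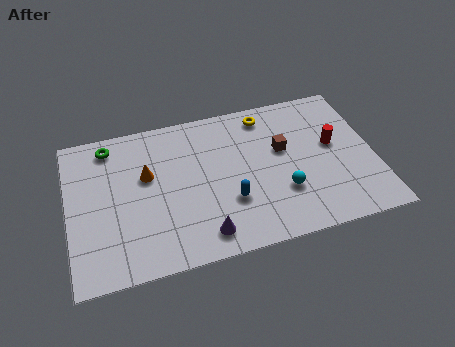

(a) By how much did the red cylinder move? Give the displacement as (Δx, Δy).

(1.8, -0.1)

The red cylinder started near (10.3, 4.9) and ended near (12.1, 4.8).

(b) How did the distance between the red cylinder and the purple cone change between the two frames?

+1.8

They were about 5.3 units apart before and 7.1 after — 1.8 units further apart.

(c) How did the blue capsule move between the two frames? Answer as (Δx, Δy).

(1.8, -2.9)

The blue capsule was at about (5.4, 5.7) and moved to about (7.2, 2.8).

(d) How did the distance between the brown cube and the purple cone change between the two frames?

+0.4

Before: roughly 5.0 units apart; after: 5.4. That's 0.4 units further apart.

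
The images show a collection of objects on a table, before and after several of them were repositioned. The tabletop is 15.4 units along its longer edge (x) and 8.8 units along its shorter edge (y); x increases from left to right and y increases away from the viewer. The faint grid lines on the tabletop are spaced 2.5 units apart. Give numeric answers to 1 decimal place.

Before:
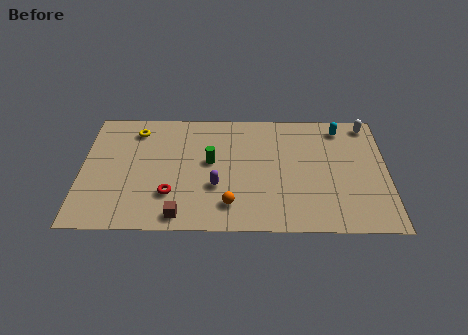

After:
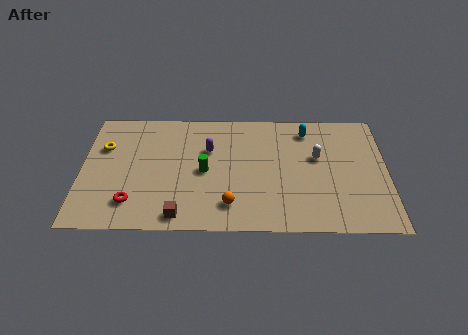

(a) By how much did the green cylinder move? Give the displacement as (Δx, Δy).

(-0.3, -0.7)

The green cylinder started near (6.5, 4.9) and ended near (6.2, 4.2).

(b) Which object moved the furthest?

the white capsule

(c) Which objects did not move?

the orange sphere and the brown cube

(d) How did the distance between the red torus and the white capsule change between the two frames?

-1.4

Before: roughly 11.3 units apart; after: 9.9. That's 1.4 units closer together.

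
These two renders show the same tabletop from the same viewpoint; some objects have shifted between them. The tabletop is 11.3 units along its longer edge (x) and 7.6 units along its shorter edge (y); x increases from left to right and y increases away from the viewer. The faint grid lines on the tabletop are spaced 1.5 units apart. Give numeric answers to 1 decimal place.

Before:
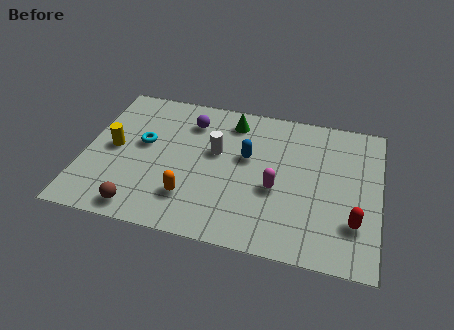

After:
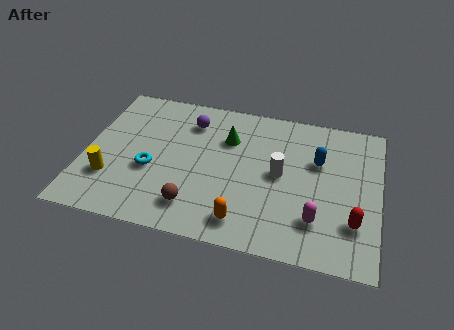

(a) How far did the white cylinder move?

2.6

From (5.0, 4.5) to (7.5, 3.9), the white cylinder covered √(2.5² + 0.6²) ≈ 2.6 units.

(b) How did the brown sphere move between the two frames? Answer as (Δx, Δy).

(2.0, 0.6)

From the two frames, the brown sphere sits at roughly (2.4, 0.9) before and (4.4, 1.5) after.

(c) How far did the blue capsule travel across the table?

2.7

From (6.2, 4.5) to (8.9, 4.9), the blue capsule covered √(2.7² + 0.4²) ≈ 2.7 units.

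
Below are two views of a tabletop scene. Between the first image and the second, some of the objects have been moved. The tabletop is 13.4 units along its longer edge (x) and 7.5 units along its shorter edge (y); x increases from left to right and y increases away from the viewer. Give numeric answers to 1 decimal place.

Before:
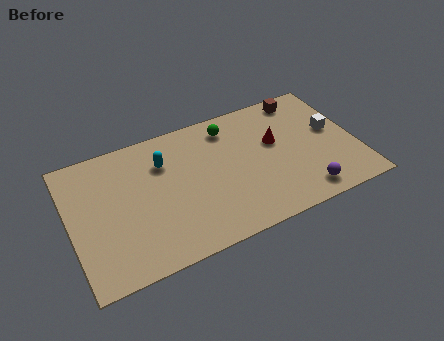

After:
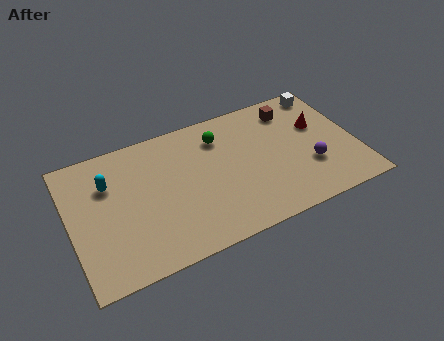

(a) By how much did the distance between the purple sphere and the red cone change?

-1.2

They were about 3.5 units apart before and 2.3 after — 1.2 units closer together.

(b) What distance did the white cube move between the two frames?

2.4

From (12.4, 4.2) to (12.4, 6.6), the white cube covered √(0.0² + 2.4²) ≈ 2.4 units.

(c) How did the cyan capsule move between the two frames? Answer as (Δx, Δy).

(-2.6, -0.2)

The cyan capsule started near (4.5, 5.4) and ended near (1.9, 5.2).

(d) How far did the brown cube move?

0.8

The brown cube moved from about (11.3, 6.6) to (10.7, 6.1), a distance of √(0.6² + 0.5²) ≈ 0.8.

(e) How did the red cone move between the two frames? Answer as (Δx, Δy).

(2.1, 0.2)

From the two frames, the red cone sits at roughly (9.7, 4.5) before and (11.8, 4.7) after.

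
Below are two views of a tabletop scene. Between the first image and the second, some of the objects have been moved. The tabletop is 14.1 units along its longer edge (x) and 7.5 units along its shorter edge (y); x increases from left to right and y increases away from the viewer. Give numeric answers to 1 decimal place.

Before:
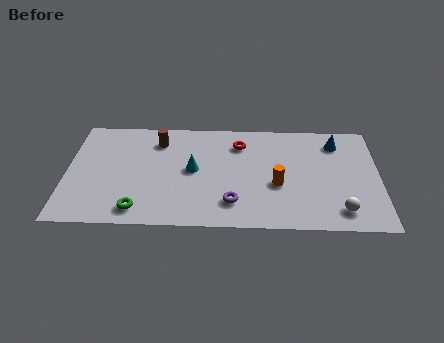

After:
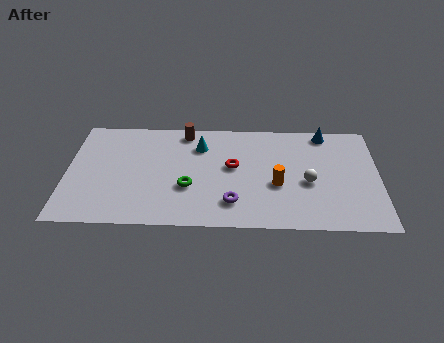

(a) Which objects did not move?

the orange cylinder and the purple torus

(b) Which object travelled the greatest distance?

the green torus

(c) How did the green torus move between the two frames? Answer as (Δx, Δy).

(2.2, 1.6)

From the two frames, the green torus sits at roughly (3.3, 1.1) before and (5.5, 2.7) after.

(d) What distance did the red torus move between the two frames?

1.6

From (7.8, 5.8) to (7.5, 4.2), the red torus covered √(0.3² + 1.6²) ≈ 1.6 units.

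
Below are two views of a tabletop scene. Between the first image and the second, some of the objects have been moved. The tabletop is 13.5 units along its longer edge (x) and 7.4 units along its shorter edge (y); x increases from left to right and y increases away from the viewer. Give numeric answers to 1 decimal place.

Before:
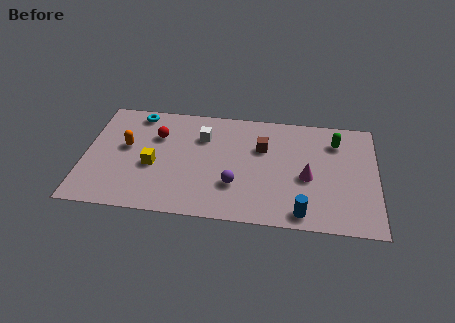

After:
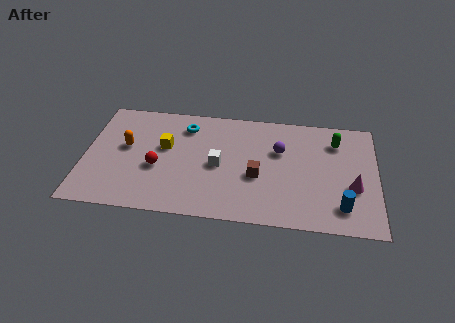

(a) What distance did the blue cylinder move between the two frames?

1.9

The blue cylinder was near (10.1, 0.9) before and (11.9, 1.5) after, so it travelled √(1.8² + 0.6²) ≈ 1.9 units.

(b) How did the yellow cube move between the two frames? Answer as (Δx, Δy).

(0.5, 1.3)

The yellow cube was at about (3.2, 3.1) and moved to about (3.7, 4.4).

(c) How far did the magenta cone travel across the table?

2.1

From (10.3, 3.2) to (12.4, 2.8), the magenta cone covered √(2.1² + 0.4²) ≈ 2.1 units.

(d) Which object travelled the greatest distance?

the purple sphere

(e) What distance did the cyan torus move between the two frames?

2.4

The cyan torus moved from about (2.3, 6.5) to (4.6, 5.9), a distance of √(2.3² + 0.6²) ≈ 2.4.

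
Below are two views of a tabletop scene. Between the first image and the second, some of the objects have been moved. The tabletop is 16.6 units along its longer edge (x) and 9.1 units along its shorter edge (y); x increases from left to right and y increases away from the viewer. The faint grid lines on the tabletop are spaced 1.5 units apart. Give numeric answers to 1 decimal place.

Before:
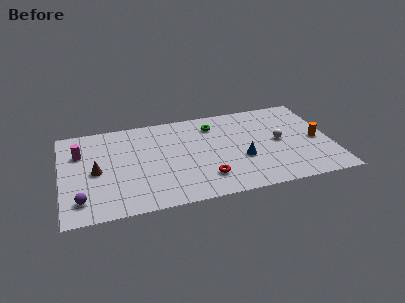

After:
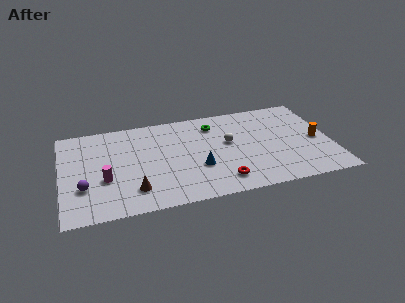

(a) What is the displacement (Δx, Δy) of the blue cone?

(-2.7, -0.2)

The blue cone started near (11.0, 3.4) and ended near (8.3, 3.2).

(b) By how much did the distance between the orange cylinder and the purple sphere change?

-0.3

The distance was about 14.8 in the first image and 14.5 in the second, so they moved 0.3 units closer together.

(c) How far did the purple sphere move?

1.1

The purple sphere moved from about (1.1, 1.8) to (1.3, 2.9), a distance of √(0.2² + 1.1²) ≈ 1.1.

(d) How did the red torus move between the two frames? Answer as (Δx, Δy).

(0.9, -0.5)

From the two frames, the red torus sits at roughly (8.7, 2.1) before and (9.6, 1.6) after.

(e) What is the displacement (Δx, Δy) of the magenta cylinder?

(1.4, -2.9)

The magenta cylinder started near (1.2, 6.3) and ended near (2.6, 3.4).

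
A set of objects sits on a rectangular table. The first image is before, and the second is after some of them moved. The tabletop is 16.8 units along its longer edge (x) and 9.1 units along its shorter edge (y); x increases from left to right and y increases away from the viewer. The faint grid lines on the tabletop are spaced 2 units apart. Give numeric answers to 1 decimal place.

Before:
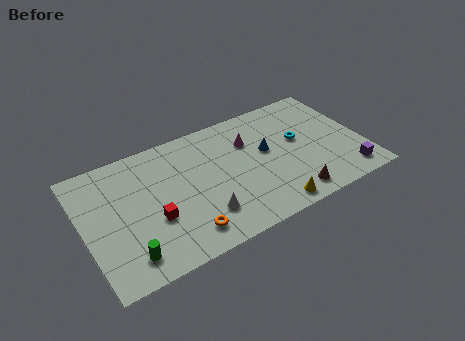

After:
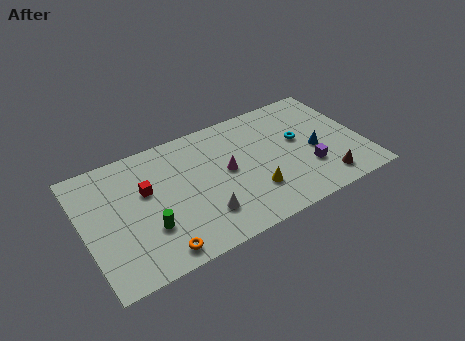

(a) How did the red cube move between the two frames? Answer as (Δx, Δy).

(-0.2, 2.2)

The red cube started near (4.0, 3.4) and ended near (3.8, 5.6).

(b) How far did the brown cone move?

2.1

From (12.0, 1.3) to (14.1, 1.5), the brown cone covered √(2.1² + 0.2²) ≈ 2.1 units.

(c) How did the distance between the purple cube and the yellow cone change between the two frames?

-1.4

They were about 4.8 units apart before and 3.4 after — 1.4 units closer together.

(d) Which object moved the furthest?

the blue cone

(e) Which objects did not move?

the cyan torus and the white cone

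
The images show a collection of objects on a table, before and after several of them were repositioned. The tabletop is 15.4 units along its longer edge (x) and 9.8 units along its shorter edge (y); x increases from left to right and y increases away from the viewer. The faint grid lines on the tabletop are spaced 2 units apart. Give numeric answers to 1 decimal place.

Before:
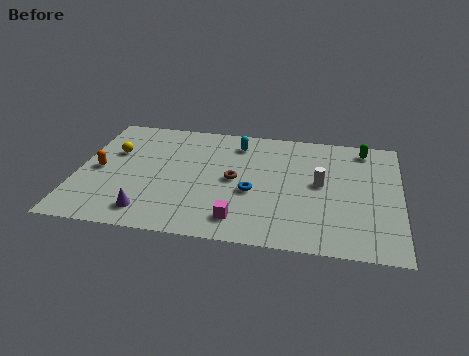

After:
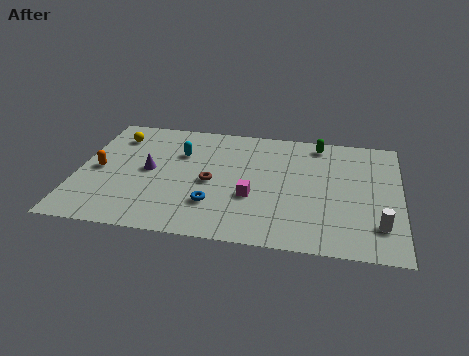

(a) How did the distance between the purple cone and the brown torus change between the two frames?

-2.1

The distance was about 5.1 in the first image and 3.0 in the second, so they moved 2.1 units closer together.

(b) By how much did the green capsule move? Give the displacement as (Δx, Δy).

(-2.2, 0.1)

From the two frames, the green capsule sits at roughly (13.6, 8.5) before and (11.4, 8.6) after.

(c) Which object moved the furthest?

the white cylinder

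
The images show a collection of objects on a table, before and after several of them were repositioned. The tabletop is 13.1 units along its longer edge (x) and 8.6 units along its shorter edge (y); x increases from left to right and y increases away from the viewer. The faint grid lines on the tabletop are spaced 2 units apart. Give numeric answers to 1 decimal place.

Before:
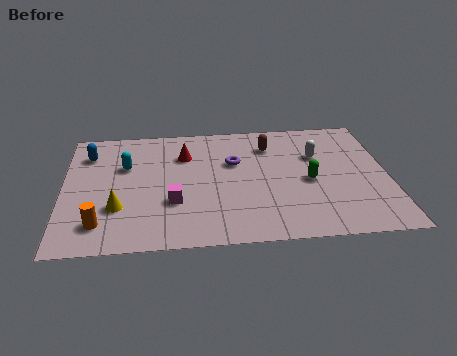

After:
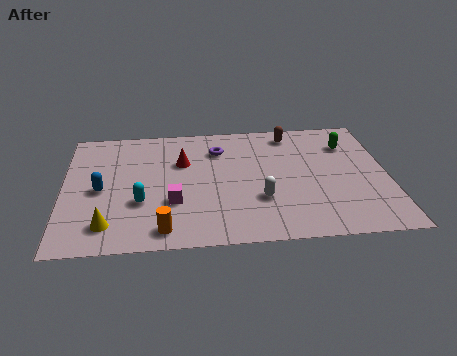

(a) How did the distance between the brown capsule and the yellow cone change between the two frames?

+2.2

They were about 7.3 units apart before and 9.5 after — 2.2 units further apart.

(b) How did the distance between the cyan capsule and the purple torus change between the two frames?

+0.3

They were about 4.4 units apart before and 4.7 after — 0.3 units further apart.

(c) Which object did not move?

the magenta cube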